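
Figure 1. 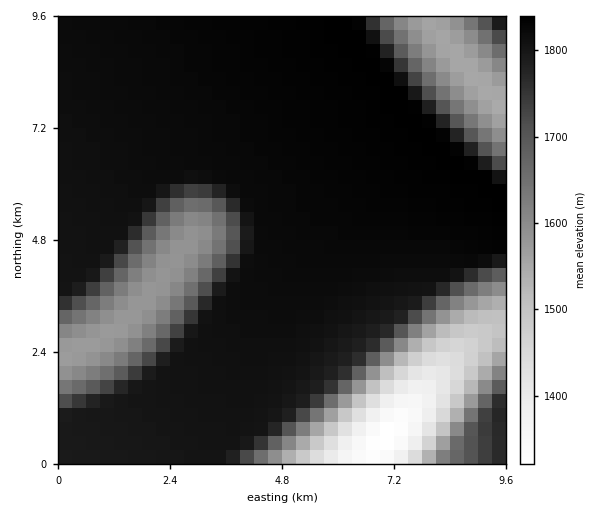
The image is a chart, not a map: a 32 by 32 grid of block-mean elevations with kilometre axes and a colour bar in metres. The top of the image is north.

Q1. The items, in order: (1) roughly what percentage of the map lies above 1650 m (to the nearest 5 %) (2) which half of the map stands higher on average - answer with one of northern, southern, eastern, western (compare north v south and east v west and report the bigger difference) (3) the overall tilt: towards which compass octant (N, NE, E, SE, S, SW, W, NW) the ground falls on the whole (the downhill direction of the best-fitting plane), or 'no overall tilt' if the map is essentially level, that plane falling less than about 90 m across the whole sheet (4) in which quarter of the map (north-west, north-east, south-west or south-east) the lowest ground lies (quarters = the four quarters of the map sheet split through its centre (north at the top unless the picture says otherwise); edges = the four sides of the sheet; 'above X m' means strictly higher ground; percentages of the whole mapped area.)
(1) About 80 % of the map lies above 1650 m.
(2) On average the northern half of the map is the higher ground.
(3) On the whole the ground falls towards the south-east.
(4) Look to the south-east quarter for the lowest ground.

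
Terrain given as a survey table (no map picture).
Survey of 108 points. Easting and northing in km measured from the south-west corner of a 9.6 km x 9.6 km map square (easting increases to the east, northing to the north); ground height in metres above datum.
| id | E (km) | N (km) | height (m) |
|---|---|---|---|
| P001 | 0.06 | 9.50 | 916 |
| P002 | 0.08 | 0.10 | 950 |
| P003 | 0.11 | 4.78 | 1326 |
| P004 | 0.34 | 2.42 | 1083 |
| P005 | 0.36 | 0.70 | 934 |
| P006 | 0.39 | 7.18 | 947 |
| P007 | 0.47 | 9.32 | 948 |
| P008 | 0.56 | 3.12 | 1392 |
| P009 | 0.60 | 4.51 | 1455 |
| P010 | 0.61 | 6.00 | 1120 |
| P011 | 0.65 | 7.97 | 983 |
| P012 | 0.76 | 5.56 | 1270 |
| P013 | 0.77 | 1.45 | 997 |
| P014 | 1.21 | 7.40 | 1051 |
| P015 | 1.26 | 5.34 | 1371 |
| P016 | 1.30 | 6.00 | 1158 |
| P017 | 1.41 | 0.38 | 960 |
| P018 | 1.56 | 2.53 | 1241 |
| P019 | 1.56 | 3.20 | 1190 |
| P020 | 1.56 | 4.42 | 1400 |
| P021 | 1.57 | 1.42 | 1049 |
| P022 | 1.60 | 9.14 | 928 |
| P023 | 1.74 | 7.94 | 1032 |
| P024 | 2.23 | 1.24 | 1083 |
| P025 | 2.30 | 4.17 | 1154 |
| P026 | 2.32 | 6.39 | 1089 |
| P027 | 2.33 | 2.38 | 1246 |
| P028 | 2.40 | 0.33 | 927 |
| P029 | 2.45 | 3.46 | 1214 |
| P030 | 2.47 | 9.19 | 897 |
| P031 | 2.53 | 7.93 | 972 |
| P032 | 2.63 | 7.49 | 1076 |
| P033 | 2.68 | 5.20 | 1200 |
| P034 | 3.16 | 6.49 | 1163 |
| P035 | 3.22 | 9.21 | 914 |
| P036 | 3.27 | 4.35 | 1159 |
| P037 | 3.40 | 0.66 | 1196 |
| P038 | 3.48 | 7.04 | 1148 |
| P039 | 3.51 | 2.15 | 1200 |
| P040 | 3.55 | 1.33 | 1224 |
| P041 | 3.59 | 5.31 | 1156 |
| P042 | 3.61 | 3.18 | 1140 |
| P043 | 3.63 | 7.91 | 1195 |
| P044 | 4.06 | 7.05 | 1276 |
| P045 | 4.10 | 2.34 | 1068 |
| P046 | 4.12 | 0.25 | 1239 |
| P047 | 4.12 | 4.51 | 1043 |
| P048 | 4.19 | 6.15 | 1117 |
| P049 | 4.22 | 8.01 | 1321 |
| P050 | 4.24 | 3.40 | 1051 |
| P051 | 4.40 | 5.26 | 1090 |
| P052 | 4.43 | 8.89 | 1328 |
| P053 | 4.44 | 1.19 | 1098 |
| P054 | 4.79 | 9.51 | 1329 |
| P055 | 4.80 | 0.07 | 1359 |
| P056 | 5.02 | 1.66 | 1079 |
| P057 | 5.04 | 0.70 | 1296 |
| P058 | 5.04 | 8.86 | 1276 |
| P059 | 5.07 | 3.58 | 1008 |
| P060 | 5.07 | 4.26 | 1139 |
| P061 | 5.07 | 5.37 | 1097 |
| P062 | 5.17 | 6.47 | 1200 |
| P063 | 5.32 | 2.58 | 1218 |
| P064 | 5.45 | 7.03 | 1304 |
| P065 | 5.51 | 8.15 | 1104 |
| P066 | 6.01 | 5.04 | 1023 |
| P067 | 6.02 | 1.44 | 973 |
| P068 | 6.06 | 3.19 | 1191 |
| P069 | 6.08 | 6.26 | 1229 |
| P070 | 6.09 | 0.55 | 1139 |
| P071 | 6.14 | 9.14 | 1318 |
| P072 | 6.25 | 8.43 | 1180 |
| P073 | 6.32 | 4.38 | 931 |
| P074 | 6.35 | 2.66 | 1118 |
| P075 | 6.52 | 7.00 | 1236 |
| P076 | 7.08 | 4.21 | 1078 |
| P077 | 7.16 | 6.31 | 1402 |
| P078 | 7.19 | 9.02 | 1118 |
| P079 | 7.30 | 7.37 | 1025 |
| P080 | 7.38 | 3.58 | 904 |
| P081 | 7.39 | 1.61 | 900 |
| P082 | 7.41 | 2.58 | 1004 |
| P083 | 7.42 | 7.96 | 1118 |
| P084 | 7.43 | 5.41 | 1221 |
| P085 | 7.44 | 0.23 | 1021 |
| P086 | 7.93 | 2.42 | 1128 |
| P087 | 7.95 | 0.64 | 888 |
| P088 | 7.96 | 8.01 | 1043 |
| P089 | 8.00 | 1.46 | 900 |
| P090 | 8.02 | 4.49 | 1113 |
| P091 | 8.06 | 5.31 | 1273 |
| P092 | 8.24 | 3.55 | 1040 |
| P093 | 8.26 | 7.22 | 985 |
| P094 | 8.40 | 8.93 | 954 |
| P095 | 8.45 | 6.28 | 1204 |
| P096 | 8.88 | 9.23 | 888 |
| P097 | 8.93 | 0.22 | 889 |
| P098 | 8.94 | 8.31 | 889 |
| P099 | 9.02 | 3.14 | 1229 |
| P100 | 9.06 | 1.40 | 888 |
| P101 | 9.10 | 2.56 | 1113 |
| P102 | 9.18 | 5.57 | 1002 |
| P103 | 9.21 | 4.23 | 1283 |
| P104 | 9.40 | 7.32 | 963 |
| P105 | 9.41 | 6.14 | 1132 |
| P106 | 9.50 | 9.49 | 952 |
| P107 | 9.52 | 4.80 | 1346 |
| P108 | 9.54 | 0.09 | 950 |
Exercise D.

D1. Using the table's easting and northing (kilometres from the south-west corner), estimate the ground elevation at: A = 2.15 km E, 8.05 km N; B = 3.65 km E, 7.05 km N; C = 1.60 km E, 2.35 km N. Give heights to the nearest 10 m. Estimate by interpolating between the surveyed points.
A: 920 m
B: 1200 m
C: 1120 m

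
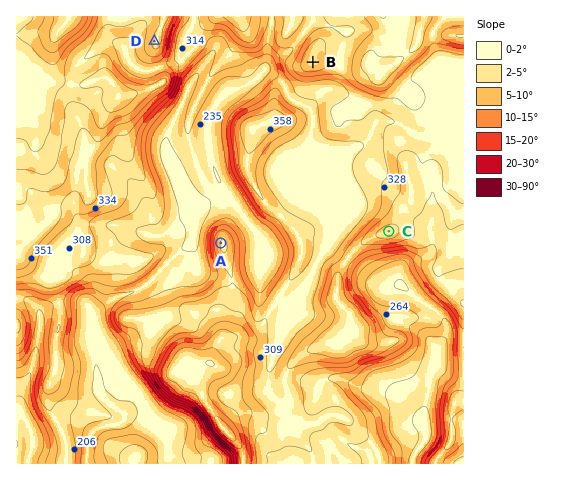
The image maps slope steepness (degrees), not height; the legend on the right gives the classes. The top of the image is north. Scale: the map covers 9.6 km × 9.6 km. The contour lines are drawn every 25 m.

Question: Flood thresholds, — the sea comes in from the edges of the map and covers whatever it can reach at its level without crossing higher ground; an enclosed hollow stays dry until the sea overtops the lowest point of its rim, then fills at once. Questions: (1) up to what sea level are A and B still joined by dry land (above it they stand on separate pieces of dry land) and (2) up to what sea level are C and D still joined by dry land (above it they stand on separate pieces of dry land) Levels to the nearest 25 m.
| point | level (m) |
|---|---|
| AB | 300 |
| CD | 325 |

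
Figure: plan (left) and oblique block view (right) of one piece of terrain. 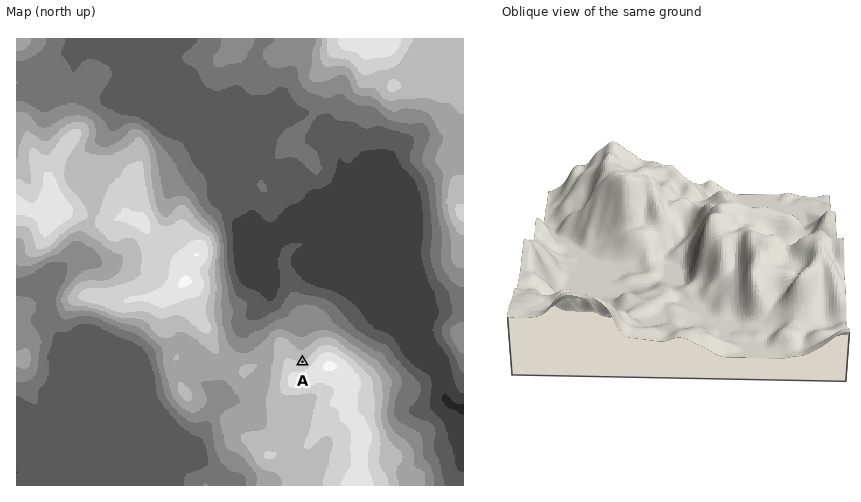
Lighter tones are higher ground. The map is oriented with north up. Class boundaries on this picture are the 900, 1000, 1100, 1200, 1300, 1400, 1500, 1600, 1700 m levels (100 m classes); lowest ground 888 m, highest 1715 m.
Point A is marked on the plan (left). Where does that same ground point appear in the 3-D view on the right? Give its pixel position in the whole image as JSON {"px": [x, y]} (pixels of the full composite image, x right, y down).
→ {"px": [644, 194]}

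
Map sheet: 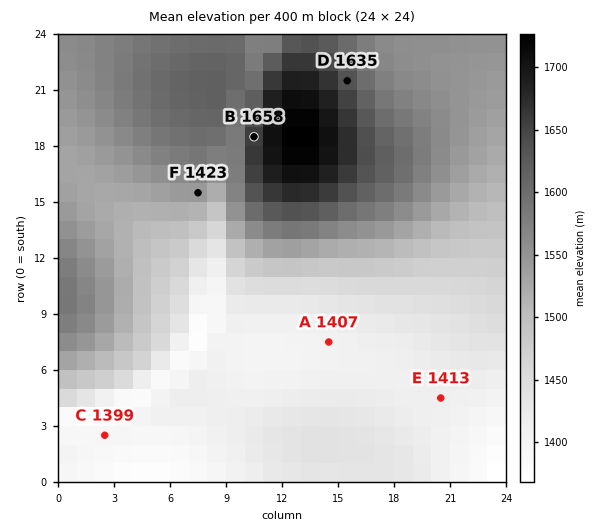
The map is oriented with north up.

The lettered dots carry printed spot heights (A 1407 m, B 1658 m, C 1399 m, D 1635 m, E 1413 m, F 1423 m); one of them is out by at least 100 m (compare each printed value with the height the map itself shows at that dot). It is F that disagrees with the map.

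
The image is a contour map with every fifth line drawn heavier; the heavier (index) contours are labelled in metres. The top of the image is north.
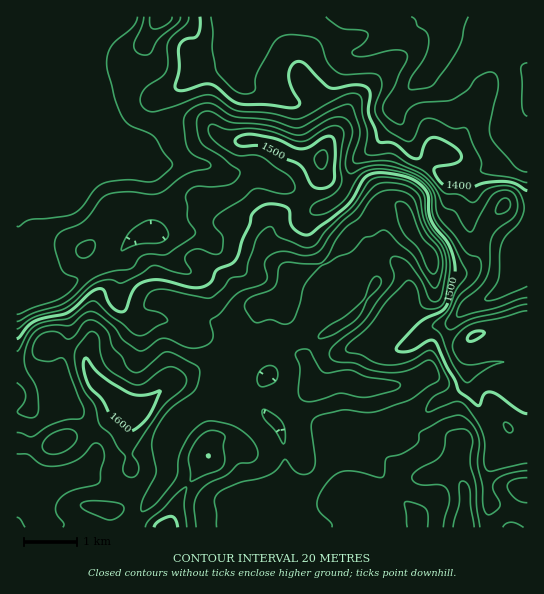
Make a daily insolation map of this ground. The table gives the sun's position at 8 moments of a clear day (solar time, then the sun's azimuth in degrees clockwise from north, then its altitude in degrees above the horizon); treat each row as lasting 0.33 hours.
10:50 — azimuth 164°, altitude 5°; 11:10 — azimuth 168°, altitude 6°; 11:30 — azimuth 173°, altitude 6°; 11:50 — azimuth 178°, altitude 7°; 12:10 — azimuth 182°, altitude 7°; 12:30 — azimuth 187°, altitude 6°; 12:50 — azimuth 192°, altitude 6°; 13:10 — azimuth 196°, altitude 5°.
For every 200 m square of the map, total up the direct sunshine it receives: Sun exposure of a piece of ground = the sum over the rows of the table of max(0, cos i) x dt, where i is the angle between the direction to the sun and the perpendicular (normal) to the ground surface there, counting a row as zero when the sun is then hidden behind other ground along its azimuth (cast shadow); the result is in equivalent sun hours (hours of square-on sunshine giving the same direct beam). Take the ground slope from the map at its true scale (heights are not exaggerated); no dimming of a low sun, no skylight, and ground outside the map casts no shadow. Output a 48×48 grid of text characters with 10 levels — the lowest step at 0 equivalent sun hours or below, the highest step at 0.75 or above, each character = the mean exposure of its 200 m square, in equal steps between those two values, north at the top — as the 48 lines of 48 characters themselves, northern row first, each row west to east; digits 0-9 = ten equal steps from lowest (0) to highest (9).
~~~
332333333222356543333333333222322233332333332333
333333332111577653333332221122222333223333322333
433333332223445444333333222223344321123333223433
444433333334433343333332222233333212234322233321
444433333344443344322222332222111123454222332233
444433334444554332111112333221100134442223333333
343333344344444210000001233321000244311223333333
333333333343321000000000012210002331100112233333
333333334433321000000000000000023200000112233333
333333334433333221000000000000011000011122233333
333333334444333343200000000000121000001112333333
333333334444443345532221000001342000001111233333
333333333444444446776776420012441000001222222222
333333333334444445566655665434320000000344331002
333333322222222111234334555454200000000234420000
333333321000111111112212344455300000000000000000
333333210010011232222211113566200000000000010000
222222112233333333221111013442000232112111111222
211111123344444432222222233210002444211012223564
222111123444444444444322222100013444420002234665
333221223443333323443222210000134445530001234553
344333334431011001233222100001444445651001123443
233444444221001222122222100003554335664211123333
222334310011101243201333200245443323565432234333
210011000000000012221123334554333234566544554322
310000001211100000121000134443332466445556763100
200000001222332100121111234333323665335666400000
000000000024455432123445544333224653347983000000
000000000014434454334445554321257543457740000012
000001111111111234333344554223686434452110023344
012321133211110112333333332246754444410122444444
235542232211110011233444432334201111000024554444
345444322222111012223444444321000000000014543333
354445410011111124443333333321000000013201322222
144345541000123444444333333323443222345531122232
333434664210146764444333334556666566555640022223
433333454432367643333333445665556555554200022122
222111344445665421012333444444444543321111013212
110000245556654310000123333333333333321111013432
211123455555443211232122333333433233333332223554
444565444444333212234323333333333333332333443443
446665433333332334434544333333333333221123332100
344544333333333345665554444433333333211232220000
334433333444442246775544444433222234445553221100
333321112344421255544433333333222233555543334444
333322111134211344333333333333332223344433333455
333345554443001233333333333344443333333322222223
333334444442112333333333333333443333333332222222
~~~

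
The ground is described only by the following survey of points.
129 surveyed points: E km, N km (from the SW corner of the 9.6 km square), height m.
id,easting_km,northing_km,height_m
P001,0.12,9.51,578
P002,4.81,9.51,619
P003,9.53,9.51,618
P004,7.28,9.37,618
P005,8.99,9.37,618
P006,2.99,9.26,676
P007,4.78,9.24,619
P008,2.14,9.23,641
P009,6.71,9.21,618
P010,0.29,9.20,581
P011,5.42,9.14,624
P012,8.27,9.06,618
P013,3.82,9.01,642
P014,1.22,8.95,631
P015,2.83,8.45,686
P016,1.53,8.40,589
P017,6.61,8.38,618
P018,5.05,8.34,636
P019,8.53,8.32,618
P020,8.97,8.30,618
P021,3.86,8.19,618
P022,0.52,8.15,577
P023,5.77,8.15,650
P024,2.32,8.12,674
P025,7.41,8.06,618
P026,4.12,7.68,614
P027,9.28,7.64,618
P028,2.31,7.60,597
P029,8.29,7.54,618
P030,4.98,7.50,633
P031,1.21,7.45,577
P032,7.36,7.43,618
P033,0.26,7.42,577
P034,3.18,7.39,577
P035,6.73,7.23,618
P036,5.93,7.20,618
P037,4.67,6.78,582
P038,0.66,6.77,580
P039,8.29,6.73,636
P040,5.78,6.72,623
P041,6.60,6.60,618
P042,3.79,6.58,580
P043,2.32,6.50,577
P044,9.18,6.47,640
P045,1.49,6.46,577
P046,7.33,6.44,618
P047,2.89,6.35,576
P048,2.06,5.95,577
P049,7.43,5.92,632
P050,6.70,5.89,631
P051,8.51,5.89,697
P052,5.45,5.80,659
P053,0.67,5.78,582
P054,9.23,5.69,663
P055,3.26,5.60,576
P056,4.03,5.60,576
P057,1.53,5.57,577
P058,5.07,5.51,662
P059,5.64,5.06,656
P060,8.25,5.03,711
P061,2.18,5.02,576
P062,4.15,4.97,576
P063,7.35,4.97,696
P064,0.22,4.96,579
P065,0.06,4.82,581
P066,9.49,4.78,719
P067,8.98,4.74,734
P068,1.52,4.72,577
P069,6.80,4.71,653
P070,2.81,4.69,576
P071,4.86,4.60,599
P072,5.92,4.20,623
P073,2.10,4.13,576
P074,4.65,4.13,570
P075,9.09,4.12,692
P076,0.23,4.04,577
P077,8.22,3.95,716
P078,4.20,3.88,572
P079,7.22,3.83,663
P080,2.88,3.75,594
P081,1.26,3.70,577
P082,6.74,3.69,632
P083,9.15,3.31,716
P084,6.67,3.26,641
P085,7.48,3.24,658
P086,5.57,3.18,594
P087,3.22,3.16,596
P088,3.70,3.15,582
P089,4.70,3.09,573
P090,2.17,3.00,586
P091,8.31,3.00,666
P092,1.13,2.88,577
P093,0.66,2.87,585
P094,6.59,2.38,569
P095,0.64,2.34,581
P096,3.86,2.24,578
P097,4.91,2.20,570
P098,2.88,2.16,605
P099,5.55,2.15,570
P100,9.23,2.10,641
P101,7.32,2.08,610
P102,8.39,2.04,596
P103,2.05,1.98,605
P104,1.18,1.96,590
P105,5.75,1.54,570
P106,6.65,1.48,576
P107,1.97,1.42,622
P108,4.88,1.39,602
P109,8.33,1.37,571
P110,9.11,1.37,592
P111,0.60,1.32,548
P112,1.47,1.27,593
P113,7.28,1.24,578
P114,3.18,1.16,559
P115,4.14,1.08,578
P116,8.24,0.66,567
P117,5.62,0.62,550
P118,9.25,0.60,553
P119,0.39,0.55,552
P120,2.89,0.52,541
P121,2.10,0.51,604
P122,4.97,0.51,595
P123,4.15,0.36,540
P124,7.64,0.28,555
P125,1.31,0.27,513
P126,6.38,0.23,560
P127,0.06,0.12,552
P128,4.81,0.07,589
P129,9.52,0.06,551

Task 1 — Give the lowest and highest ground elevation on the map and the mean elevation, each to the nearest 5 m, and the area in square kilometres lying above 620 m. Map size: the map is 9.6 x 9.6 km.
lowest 510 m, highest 740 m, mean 605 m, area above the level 27.1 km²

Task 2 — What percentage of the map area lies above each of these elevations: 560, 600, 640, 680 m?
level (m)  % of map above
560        92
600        50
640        17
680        7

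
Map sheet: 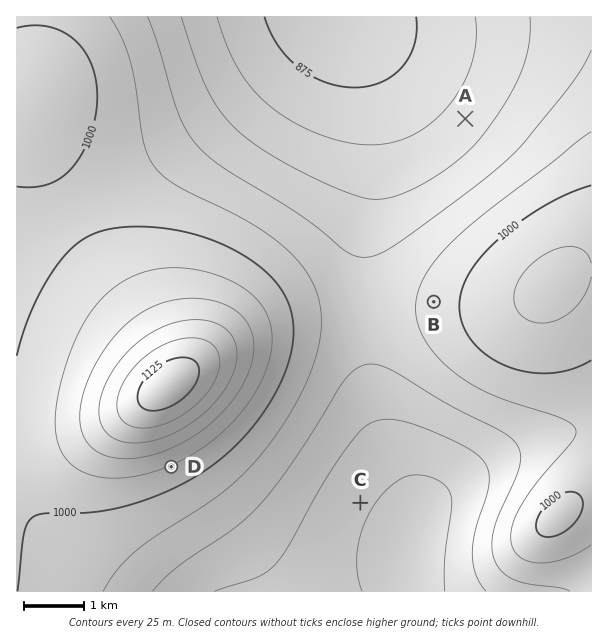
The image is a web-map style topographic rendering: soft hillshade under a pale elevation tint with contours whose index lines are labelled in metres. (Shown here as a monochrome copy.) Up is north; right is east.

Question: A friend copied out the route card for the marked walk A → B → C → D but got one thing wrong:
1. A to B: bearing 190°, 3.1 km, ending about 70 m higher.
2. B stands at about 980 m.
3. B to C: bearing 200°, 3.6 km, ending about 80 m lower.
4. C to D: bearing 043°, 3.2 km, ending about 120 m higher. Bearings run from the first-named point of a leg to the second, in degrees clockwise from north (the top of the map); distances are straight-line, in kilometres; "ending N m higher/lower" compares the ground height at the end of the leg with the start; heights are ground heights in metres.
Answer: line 4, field bearing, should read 281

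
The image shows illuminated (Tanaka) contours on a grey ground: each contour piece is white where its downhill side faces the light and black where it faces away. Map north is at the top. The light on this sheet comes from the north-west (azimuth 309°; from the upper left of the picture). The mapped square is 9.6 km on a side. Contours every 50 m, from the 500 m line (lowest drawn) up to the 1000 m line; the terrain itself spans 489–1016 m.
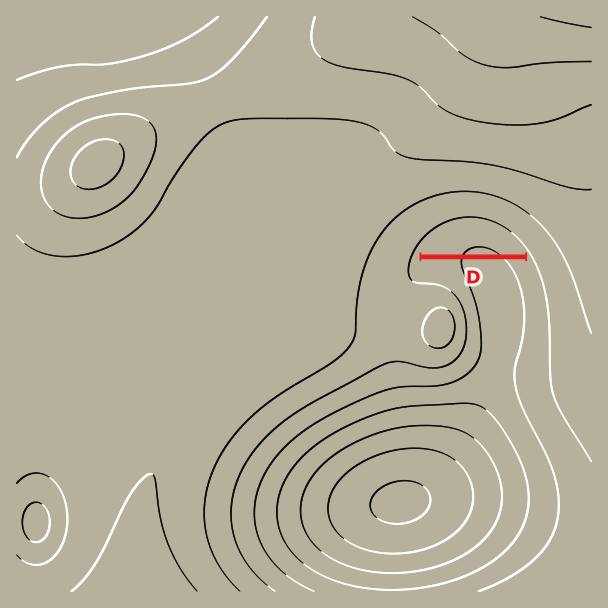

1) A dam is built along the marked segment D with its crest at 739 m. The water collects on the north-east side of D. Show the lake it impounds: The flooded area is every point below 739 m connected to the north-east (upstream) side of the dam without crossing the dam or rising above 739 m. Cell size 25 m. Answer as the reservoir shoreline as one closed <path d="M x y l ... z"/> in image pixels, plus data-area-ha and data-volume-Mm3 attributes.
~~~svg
<path d="M480 223l-18 0-19 7-15 13-6 11 102 0-17-19-12-7-13-4-2-1z" data-area-ha="64" data-volume-Mm3="12.24"/>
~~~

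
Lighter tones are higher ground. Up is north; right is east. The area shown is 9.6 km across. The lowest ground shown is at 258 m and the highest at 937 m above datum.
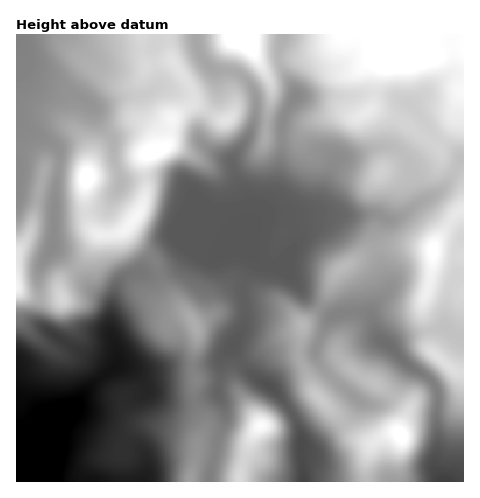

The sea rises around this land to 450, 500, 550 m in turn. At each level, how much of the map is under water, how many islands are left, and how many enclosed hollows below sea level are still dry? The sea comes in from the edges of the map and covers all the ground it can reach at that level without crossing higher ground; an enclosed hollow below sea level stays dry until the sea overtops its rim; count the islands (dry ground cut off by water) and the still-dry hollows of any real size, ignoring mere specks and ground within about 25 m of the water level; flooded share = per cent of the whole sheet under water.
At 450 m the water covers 10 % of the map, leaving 0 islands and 0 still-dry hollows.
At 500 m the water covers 13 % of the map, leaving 0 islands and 0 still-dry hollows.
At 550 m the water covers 27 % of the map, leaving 0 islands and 0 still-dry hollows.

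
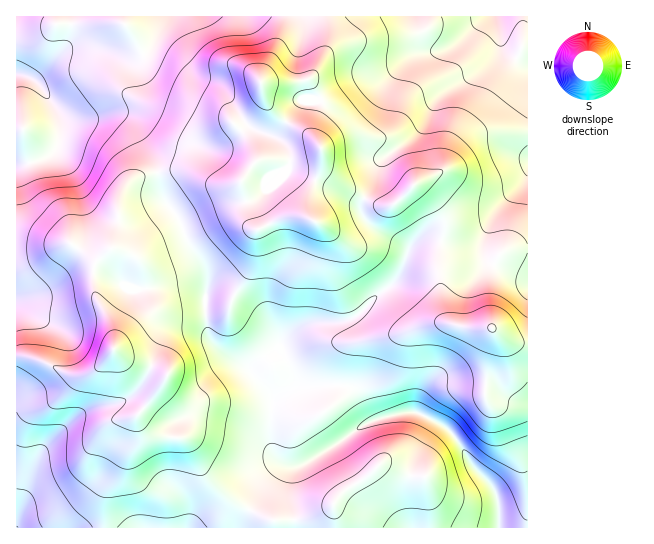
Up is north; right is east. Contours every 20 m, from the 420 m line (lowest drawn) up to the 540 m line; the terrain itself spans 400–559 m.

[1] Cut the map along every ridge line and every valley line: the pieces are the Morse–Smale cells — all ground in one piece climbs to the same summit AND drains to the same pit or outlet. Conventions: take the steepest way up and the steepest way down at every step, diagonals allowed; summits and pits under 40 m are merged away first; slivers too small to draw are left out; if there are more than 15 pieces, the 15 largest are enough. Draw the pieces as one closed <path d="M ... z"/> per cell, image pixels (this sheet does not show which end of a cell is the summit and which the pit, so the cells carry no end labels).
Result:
<path d="M321 152l-4 5-10 4-48-1-10 9-10 14-8 2-16-1-30-13-28 2 6 25 16 20 10 28 18 27 1 12-3 9 0 23 4 21 13 14 25 16 25 31-1 46 4 10 12 10-12 3-8 7-7 11-9 24 12 7 11 3 1 8 223 0 1-25-7-17-17-17-20-32-14-13-26-12-10 0-34 8-14-27-8-6-30-2-20 2-10 3 3-4 0-9-5-16-7-11 1-7 12-11 14-8 31-1 19-7 22-23 10-5 8-9 12-30 8-8 24 0 3-10-1-16-15-20-11-10-3 0-23 20-16-1-45-23-9-10z"/><path d="M527 16l-201 0 2 29-12 26-8 8 9 12 3 8 0 11-5 12-2 12 8 15 0 22 9 10 49 24 15-1 20-19 3 0 11 10 15 20 1 16-2 10 13 3 18 0 7-3 6-10-2 23 3 5 10 6 29 11 2-1z"/><path d="M325 16l-308 0-1 149 21-4 14-6 5-5 4-12 0-19-3-10 6 7 11 4 17-1 14-4 20 1 11 11 17 30 5 15 27-1 36 14 10 0 8-2 10-14 10-9 52 0 9-6 0-8-13-13-26-14-12-12-5-9-3-15 33 0 13-3 6-5 15-30 0-15z"/><path d="M438 240l-21 1-8 8-12 30-8 9-10 5-22 23-19 7-31 1-14 8-12 11-1 7 7 11 5 16-1 12 28-4 30 2 8 6 14 27 34-8 10 0 26 12 14 13 20 32 17 17 7 17 0 24 28 1 1-185-17-2-20-13-30-1-10-3-6-5-4-12-2-32 0-20 2-13z"/><path d="M157 172l-16 4-11 5-6 8-7 17 2 16-6 23-13 12-7 10 2 27 17 33 3 14-2 8 8 7 10 5 22 6 14 7-7 13-23 28 6 12 4 5 10 4 25 1 5 3 8 10 12 28 20 19 23 12 17-34 8-7 12-3-12-10-4-10 1-46-25-31-25-16-13-14-4-21 0-23 3-9-1-12-18-27-10-28-16-20z"/><path d="M114 349l-17 20-11 6-15 0-40-18-15 0 0 170 225 1 8-18-22-13-20-19-18-36-7-5-29-2-7-4-7-10-2-6 23-28 7-13-14-7-22-6-10-5z"/><path d="M58 111l2 27-4 12-13 9-27 7 0 189 27 6 28 14 15 0 11-6 6-6 9-10 3-7-3-19-17-33-2-27 7-10 13-12 6-23-2-16 7-17 6-8 15-6 10-2 2-4-4-12-17-30-9-10-6-2-16 0-14 4-17 1-11-4z"/><path d="M485 233l-6 8-6 3-32-2-2 13 0 20 4 39 8 10 18 4 22 0 20 13 16 2 1-66-40-16-4-7z"/><path d="M309 80l-15 3-32 0-1 6 6 14 14 16 26 14 8 8-2-14 7-17 0-11-3-8z"/><path d="M250 509l-8 19 33-1-1-7-11-3z"/>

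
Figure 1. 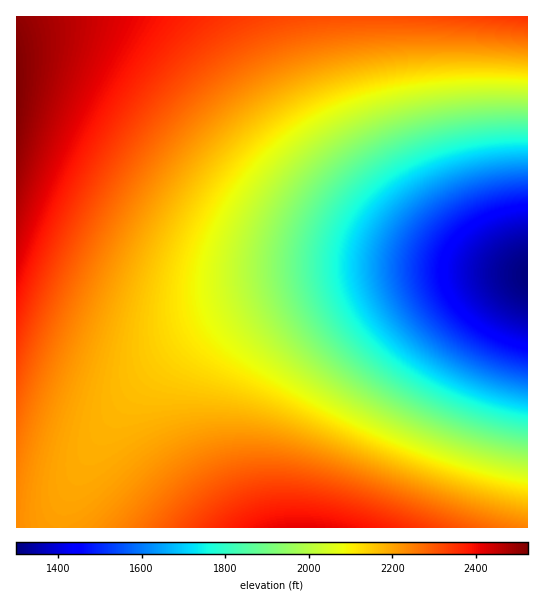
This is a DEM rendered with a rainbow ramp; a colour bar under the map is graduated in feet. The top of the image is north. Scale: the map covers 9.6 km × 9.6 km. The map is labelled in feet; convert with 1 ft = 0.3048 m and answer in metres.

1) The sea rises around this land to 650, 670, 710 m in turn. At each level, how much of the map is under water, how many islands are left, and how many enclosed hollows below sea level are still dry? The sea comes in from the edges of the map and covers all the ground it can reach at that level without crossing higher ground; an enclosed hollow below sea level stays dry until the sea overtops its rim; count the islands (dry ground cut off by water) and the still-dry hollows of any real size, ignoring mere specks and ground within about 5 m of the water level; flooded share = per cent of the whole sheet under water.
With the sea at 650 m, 44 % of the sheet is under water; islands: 0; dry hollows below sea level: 0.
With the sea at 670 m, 58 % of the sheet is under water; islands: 0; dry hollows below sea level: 0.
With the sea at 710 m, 86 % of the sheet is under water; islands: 0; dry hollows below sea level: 0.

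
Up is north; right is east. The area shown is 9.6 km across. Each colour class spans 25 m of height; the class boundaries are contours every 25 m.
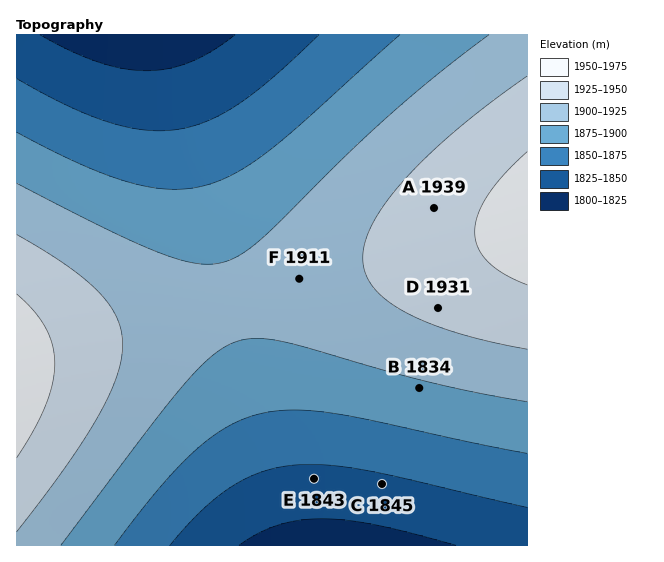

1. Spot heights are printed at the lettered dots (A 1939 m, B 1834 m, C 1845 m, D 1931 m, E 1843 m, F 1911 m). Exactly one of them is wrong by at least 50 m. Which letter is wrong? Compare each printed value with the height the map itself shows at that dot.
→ B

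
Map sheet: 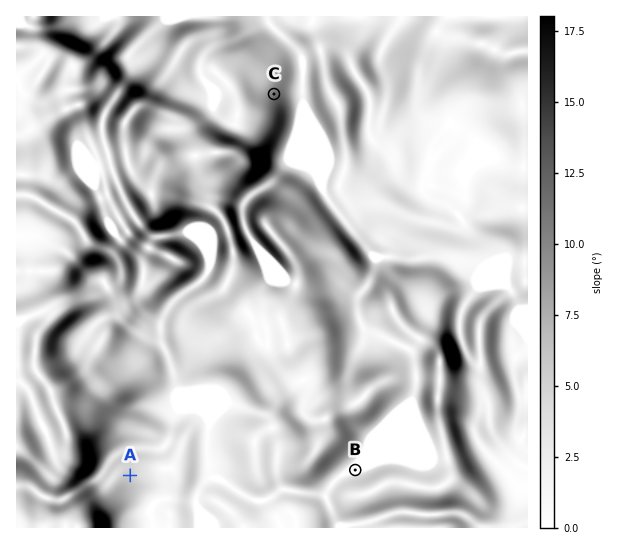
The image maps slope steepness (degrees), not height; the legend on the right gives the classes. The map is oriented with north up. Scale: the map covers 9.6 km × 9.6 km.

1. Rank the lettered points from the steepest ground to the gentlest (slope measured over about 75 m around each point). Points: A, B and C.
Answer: C A B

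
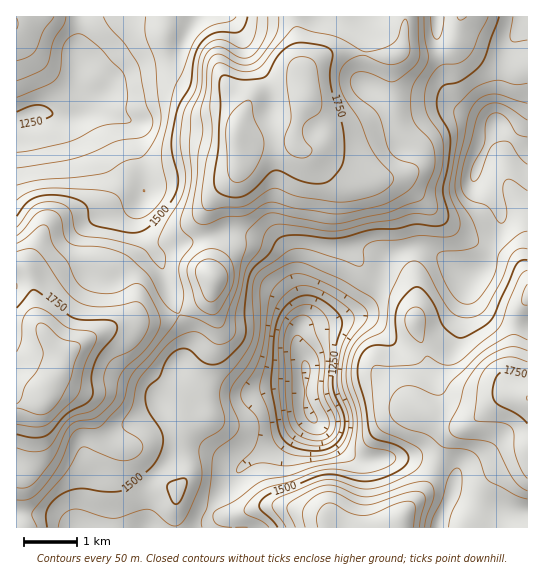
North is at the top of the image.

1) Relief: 1040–1880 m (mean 1530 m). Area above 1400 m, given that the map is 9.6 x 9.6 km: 72.3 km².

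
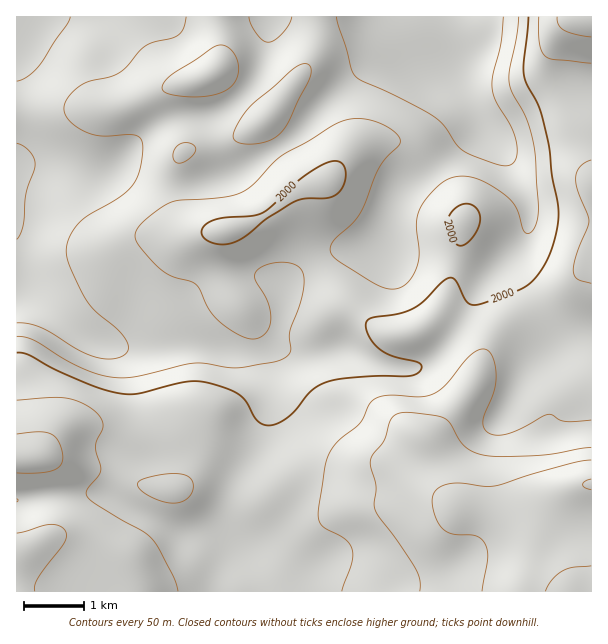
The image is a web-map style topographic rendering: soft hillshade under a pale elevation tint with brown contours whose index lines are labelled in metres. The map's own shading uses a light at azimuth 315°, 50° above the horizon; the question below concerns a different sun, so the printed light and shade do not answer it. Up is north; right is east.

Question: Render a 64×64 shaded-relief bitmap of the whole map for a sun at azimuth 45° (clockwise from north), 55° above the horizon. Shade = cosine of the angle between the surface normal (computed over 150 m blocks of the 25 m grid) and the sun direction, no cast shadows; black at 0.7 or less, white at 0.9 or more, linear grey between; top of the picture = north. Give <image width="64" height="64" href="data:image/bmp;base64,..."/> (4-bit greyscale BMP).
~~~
<image width="64" height="64" href="data:image/bmp;base64,Qk12CAAAAAAAAHYAAAAoAAAAQAAAAEAAAAABAAQAAAAAAAAIAAATCwAAEwsAABAAAAAAAAAAAAAAABEREQAiIiIAMzMzAERERABVVVUAZmZmAHd3dwCIiIgAmZmZAKqqqgC7u7sAzMzMAN3d3QDu7u4A////AJmZmZmZmZq7y7uqmZmZmZmZiIiIiHd3iIh3d3iZmZmpmZmZmZmZmrzMu6qZqpmZmZmYiIiId3eIiHd3iJmZmaqJmZmZmZmqvMy6qqqpmZmZmZiIiHd3d3d3d3iImZmaqpmZmZmZmavMzLqqqpmZiIiIiIh3d2Zmd3d3eIiZmaqqmZmZmZmqvN3MuqqqmZiIiIiIh3dmZmZmd3d4iImZqqqqqZmaqrvN3cuqqqmYiIiIiId2ZmVmZmZ3d3iIiZmaqrqqqqq7zN3cupmZmYiIiIiId2ZVVWZmZneIiIiJmZmZu6u7vMzdzLqYiJmYh3eIiIh3ZVVmd2ZmeIiIiJmZmZm7u7zM3cy6mHd4mZiHeIiIiHdmZnd3ZmeJmZmZmZiIiKqqu8zMuph3d4iZmIiIiIiId3d3iHdmeJmZmZmYiIiIeImau7qYh3d4iZqZiIiZmIh3d4iId3eJmqqpmZiIh3dVZniZmYiIiJmqqqmYmZmZiHd3eHd3eJqqqqqpmZiIiERVZ5mZmJmZqqqqqZmZmZmIh3d3d3iJmqu7u6qqqqqqVmZ5qqqZmqqqqqqqmZmZmZiHd3d4iJmqu8zMzMy7u8yIiau7uqmZmqqqqqqqqqmZmId3eIiIiZq8zd3d3dzM3ZmqvMy6mZmZmZmZqqqqqZmZiIiIiIiIm83e3d3d3czdqqvMy6qZmZmZmZmqqqqpmZmYiZmId4mrze7dzMzMzM2ru8y7qZqqqZmZmaq7qqmZmZmZmHd4mrzd3cy7u7u7u7u7zLuqqqqqmZmZq7u6qZmZmZmHd4m8zdzMuqmaqqqqu7zMy7u7u6mZmZqru7qpmZmZmHd4rN3cy7uqmZmZmZq7zMzMzNzLqpmZqrzMuqmZmZmIeJrN7cu6qqqZmZmZmbu7vM3u7cu6qqq8zdzLqpmZmZmZvO7suqqqqqmZmZmZu7vN7//+3Mu7vM3u3cuqqZmaqrvN7cupmaq7qpmaqZmqvN7///7czMzN3u7cy7qqqru8zM3MupiJmru6qqqpmavN////7czMzM3e3cu7qqqrvMy7uqqYiIiau7qqqqqqzO////7Luqu7vMzLqqqqqqu7upiHd3eIiJq7uqqqmqre///+y6mZmZmqqqmImZmZmqqYZVVWZ4iImru6qZmZqv///9upiIiIiImZiHiJmYiJiHVEVWZ3iJmau6qpmZma///suYh3d3d3iIh3d4mZiIh2VEVniImZmZqqqqmZmZn/7cqYd3d3d3eIh3Z4mZmIh3ZVaJqqqqqpmaqqqpmYiN3LqId3d3d3eIiHd3iaqZiHdneau7uqqqqqqqqqmIh3u6mId3d3d3d4iId3iaqpmHd4ibzMu6qqu7qqqqmYd3epmHd3d3d3d4iIh3iau6mYh4mrzMy6mZq7u6qqqYd2d5iHd2d3d3d3iIiIiau6qYiImrzMy6mImru7uqqph2d3iHdmZnd3d3d4iIiJqqqZiIiavMy7qYeJq7uqqpl3Z4iIdmZmd3d3d3d3d4iZmZiIiau8y7qYd3iqqqqqmXZniIh2Zmd3d3d3d3dmd4iIiIiJq7u7qph3eJmqqqqZdmeIiHZmd3eHd3d3ZmVmd3iIiImqu6qph3ZniZqqqql2Z4iId3d4iIiId3dmZWZ3d3eIiZqqqpmHZVZ4maqqqXVXiIh3d4iIiIiIh3d3eIiIiIiImZmZmYdlVniaqqqoZVaIiId4iZmZmYiIiImaqpiIiIiIiZmZh2VmeJqqu6hkRniIh4iZmZmZmZmZqru7qYiIh3iJmpmHZmeJq7u7qGRFd4iIiJmqqZmZmqu8zMupmYiHeImqqYh3eJq8zMyoUzRniIiJmqqpmZmau8zMuqmZmId4mqqpmIiIms3d3KdCJGeIiImaqqmYiJmru7uqmZmYiImquqmYiJmrze7cljIkZ5mImZmZmYh3iZqqqqmYiZmYmau6qZiJmaze7tuFITV4mYiIiZmYh2Z4mZmZmIiJmZmqu7qpiImavO7tynQiRomYiIiIiIh3ZmeJmIiIiJmqqqu7uqmIiavN7ty4UhJXiYiHd3d4iHZmeJmZiHd4maqqq7u6qYiavN3dy5dBE1eZiHdmZ3d3dmZ4mqmYd3eJqqqqu7upmavM3cy5dSETZ4l3ZmZmZ3d2Z4mruph3d4mqqqq7u6qqvM3cu5hjEBNniXdmZmZnZmZ3iau6mId4iaqqqru7u7zN3cy6hkIAFGiZd2Zmd3d3ZneJmqmYiImaqqqqu7zMzd3dy6h1MQAleJmId3d4iId3d3eIiIiImaqqqqq7zMzd3dy7l2QhATaJmZiIiIiZmYiHdmZmeImZqqqqqru8zd3dy7qHUxECRomZmZiJmaqpmYh3ZmZ4mZmZqqqqu7zN3cy7qYZDERNXiZmZmZmZqqqZmIh3d4mqqpmaqqq7vMzMu6qZhlMhJGeIiJmZiJmqqpmZmZmZmru6mZqqu7u7zLuqqZmHVCIkZ4h3mZiImaqpmZmqqZqrzMuZmqu7u7u7uqmZmIdkMiRnd2aZmIiZqpmZmqqqmrzdy6mau8zLu7uqmZmYh2UxI1ZlVZmYiJmpmYmaqqmZvN3LqZqrzMy7qqmZmYiHZTESRVVEmZmJmZmYmZqqmIm83cqpmavMzLuqmZmZiHdlMQEkVVWZmZmZmYiJmZmYiazMupmZmrzMuqmZmZmId3ZBACRWZpmZmZmYiImZmYiIq8u6mZmavMu6qZmZmZiHdkEAFFZ3"/>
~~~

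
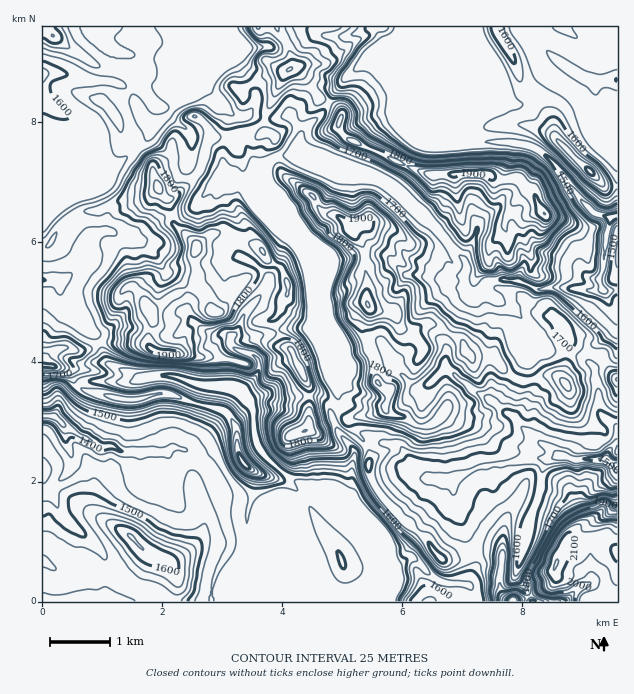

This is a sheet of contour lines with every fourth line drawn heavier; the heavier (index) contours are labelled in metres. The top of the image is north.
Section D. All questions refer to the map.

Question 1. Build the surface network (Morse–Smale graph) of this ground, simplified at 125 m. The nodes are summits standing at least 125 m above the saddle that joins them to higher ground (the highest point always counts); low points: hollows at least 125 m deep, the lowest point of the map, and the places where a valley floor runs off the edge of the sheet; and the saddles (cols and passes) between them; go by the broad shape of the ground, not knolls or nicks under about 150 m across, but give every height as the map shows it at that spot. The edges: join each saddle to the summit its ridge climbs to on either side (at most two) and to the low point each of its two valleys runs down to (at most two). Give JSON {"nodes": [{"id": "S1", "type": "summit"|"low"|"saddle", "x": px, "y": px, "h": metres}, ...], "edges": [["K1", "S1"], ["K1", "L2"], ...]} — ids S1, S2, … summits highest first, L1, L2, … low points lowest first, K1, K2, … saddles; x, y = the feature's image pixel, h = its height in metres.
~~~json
{"nodes": [
{"id": "S1", "type": "summit", "x": 556, "y": 564, "h": 2127},
{"id": "S2", "type": "summit", "x": 368, "y": 304, "h": 1927},
{"id": "S3", "type": "summit", "x": 545, "y": 214, "h": 1925},
{"id": "S4", "type": "summit", "x": 169, "y": 354, "h": 1919},
{"id": "S5", "type": "summit", "x": 52, "y": 366, "h": 1806},
{"id": "S6", "type": "summit", "x": 590, "y": 172, "h": 1711},
{"id": "S7", "type": "summit", "x": 131, "y": 537, "h": 1627},
{"id": "L1", "type": "low", "x": 43, "y": 415, "h": 1339},
{"id": "L2", "type": "low", "x": 617, "y": 216, "h": 1379},
{"id": "L3", "type": "low", "x": 617, "y": 466, "h": 1444},
{"id": "K1", "type": "saddle", "x": 449, "y": 334, "h": 1753},
{"id": "K2", "type": "saddle", "x": 337, "y": 408, "h": 1684},
{"id": "K3", "type": "saddle", "x": 592, "y": 352, "h": 1662},
{"id": "K4", "type": "saddle", "x": 274, "y": 157, "h": 1659},
{"id": "K5", "type": "saddle", "x": 473, "y": 555, "h": 1641},
{"id": "K6", "type": "saddle", "x": 443, "y": 235, "h": 1632},
{"id": "K7", "type": "saddle", "x": 82, "y": 388, "h": 1625},
{"id": "K8", "type": "saddle", "x": 478, "y": 142, "h": 1527},
{"id": "K9", "type": "saddle", "x": 212, "y": 592, "h": 1450}],
"edges": [["K1", "S2"], ["K1", "L1"], ["K1", "L2"], ["K2", "S2"], ["K2", "S4"], ["K2", "L1"], ["K3", "S2"], ["K3", "L2"], ["K3", "L3"], ["K4", "S2"], ["K4", "S4"], ["K4", "L1"], ["K4", "L2"], ["K5", "S1"], ["K5", "S2"], ["K5", "L1"], ["K5", "L3"], ["K6", "S2"], ["K6", "S3"], ["K6", "L2"], ["K7", "S1"], ["K7", "S5"], ["K7", "L1"], ["K8", "S3"], ["K8", "S6"], ["K8", "L2"], ["K9", "S1"], ["K9", "S7"], ["K9", "L1"]]}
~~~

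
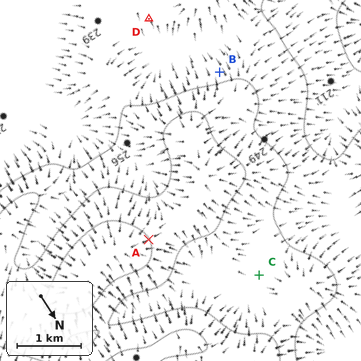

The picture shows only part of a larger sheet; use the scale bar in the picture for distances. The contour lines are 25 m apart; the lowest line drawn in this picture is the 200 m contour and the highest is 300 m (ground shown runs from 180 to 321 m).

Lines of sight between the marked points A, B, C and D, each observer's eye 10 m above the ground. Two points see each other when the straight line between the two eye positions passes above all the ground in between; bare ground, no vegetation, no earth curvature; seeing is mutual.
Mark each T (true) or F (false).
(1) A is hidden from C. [F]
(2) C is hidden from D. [T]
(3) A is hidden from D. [F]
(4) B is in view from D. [T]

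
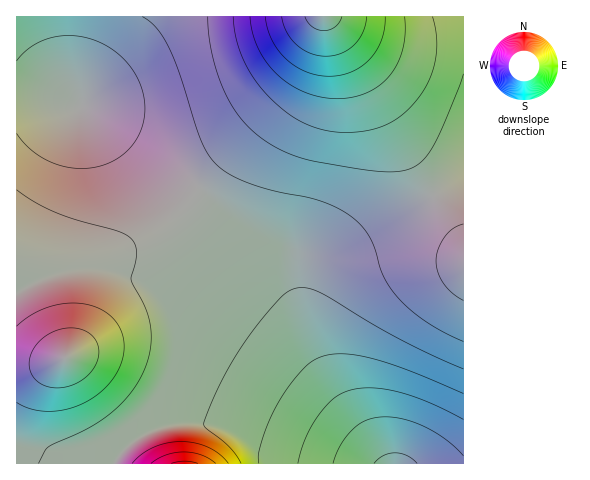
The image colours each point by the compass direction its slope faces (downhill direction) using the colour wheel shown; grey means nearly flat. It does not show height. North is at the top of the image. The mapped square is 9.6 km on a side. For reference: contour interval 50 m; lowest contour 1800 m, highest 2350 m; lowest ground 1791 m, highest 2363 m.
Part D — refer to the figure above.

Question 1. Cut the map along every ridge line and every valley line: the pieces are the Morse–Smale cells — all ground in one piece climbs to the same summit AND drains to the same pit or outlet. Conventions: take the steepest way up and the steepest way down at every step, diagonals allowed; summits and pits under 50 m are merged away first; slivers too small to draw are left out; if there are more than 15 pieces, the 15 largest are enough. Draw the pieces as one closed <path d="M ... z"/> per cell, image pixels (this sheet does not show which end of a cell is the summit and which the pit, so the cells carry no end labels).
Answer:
<path d="M463 16l-141 0-16 40-20 36-88 95 39 34 49 38 9 21 8 39 14 38 20 38 48 69 79-1z"/><path d="M199 188l-38 38-18 13-24 11-20 8-28 5-55 1 0 199 99 1 14-19 26-16 23-6 31 0 25 6 106 34 44 1-5-11-42-58-20-38-14-38-8-39-9-21-49-38z"/><path d="M321 16l-304 0-1 81 26 2 27 7 13 0 82 54 35 26 87-94 20-36 11-24z"/><path d="M32 98l-16 0 1 165 54 0 28-5 20-8 24-11 18-13 37-38-12-12-22-16-80-53-15-1z"/><path d="M209 423l-31 0-23 6-26 16-14 18 230 0z"/>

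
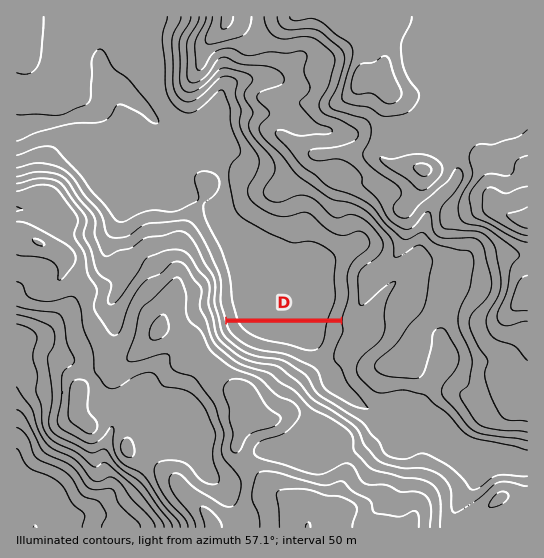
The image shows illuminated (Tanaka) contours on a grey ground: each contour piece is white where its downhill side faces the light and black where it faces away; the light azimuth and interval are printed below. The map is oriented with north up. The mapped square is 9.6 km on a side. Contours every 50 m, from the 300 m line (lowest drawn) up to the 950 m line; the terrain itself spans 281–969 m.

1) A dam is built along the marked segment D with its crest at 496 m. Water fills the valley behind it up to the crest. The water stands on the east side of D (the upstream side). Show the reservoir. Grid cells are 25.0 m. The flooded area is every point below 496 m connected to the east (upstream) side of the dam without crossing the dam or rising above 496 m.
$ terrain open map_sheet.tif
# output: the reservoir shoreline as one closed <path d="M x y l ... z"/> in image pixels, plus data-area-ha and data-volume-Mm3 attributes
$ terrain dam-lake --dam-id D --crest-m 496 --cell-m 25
<path d="M341 323l-114 0 3 8 9 9 11 7 13 4 23 2 27 12 6 5 5 16 6 6 21 12 10 1 0-3-1-3-13-14-7-16-8-10 1-9 8-17 0-10z" data-area-ha="148" data-volume-Mm3="46.33"/>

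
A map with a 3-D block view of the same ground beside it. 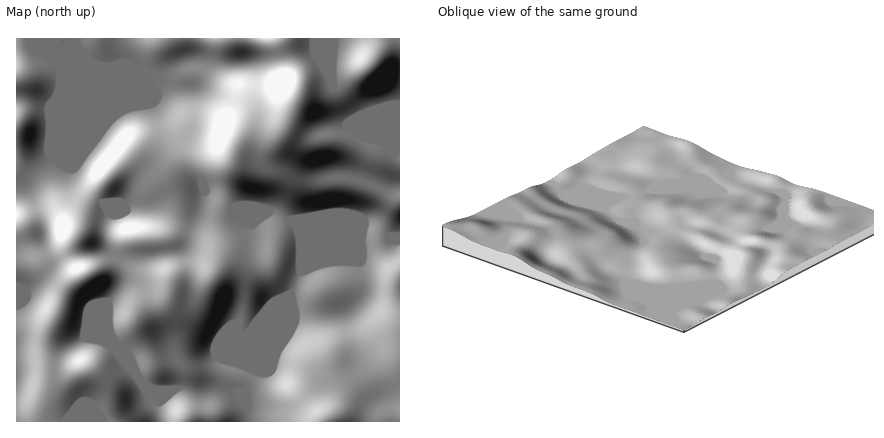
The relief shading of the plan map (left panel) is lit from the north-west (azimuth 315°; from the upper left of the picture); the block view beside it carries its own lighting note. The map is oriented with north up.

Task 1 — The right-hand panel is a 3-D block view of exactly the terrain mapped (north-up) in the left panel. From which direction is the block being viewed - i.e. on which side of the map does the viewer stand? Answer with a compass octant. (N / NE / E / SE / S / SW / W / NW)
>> NW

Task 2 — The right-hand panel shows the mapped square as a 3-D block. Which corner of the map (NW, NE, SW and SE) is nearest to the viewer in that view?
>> NW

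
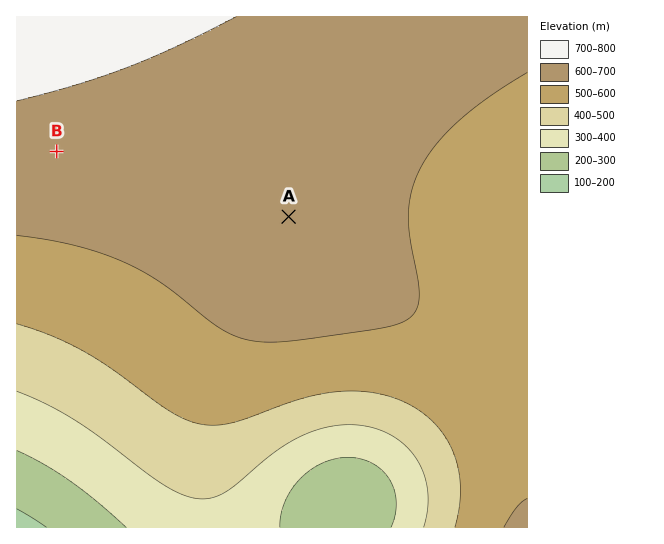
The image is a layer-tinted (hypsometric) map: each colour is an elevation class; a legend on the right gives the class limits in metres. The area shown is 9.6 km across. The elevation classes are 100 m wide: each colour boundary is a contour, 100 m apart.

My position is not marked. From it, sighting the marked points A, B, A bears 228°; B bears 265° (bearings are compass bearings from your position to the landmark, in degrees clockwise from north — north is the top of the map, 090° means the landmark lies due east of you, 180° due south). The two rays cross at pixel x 394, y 122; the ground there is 620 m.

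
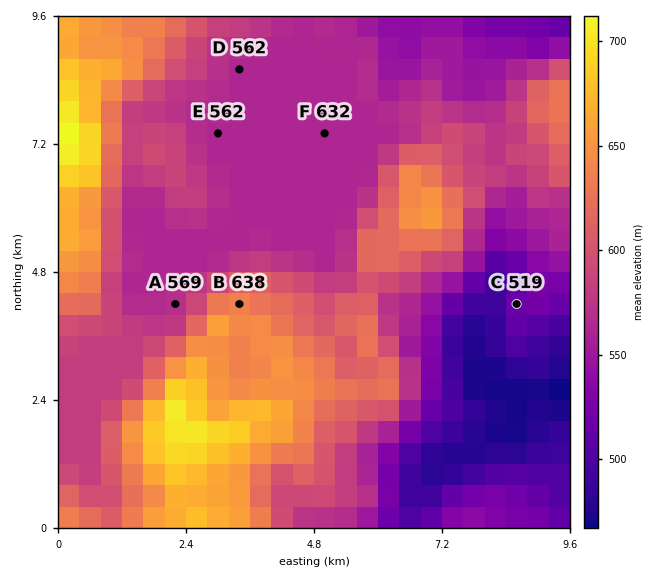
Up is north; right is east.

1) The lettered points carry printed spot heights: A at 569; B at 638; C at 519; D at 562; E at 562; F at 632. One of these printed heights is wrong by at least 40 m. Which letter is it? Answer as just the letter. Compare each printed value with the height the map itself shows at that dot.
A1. F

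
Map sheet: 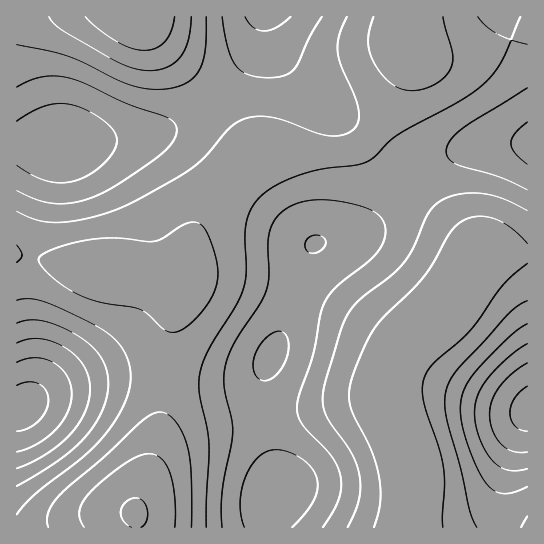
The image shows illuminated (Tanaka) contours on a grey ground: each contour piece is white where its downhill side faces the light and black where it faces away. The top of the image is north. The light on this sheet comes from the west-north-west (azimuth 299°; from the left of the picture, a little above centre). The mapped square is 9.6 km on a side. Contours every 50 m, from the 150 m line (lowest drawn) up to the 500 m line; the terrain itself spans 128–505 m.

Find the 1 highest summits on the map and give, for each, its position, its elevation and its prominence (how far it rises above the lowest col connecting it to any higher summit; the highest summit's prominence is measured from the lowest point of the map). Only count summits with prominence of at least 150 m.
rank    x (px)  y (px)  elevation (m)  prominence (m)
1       135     514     505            377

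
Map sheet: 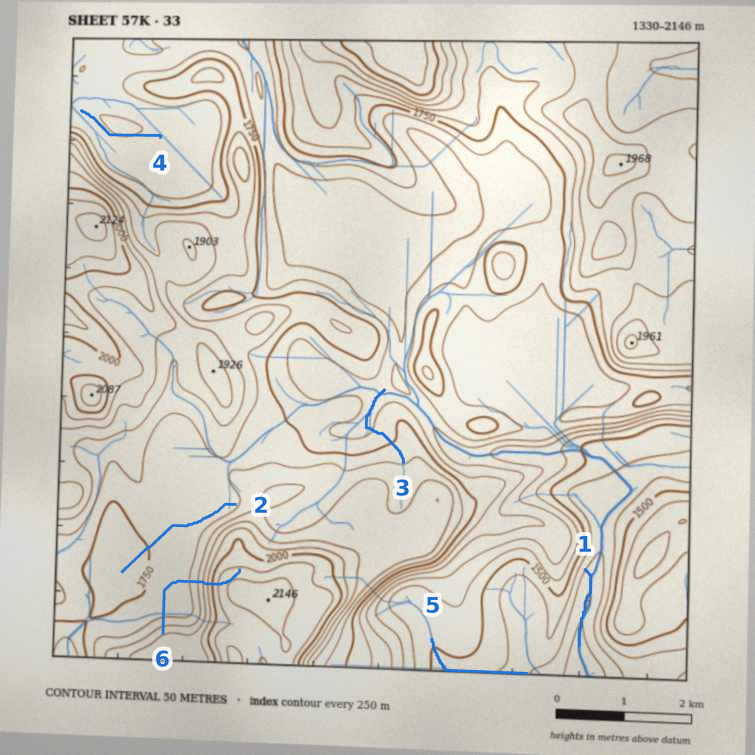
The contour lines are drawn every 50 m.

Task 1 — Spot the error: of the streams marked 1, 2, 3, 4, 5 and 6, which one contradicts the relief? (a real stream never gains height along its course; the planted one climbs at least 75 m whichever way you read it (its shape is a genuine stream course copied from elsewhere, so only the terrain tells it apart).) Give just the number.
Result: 6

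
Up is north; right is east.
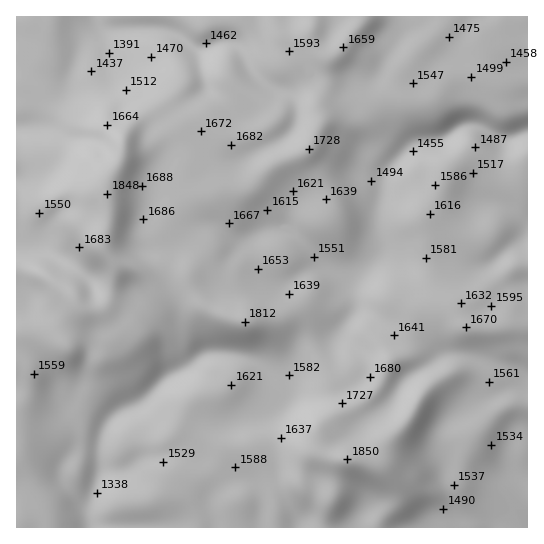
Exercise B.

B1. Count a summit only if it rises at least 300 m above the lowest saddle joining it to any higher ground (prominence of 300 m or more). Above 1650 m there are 1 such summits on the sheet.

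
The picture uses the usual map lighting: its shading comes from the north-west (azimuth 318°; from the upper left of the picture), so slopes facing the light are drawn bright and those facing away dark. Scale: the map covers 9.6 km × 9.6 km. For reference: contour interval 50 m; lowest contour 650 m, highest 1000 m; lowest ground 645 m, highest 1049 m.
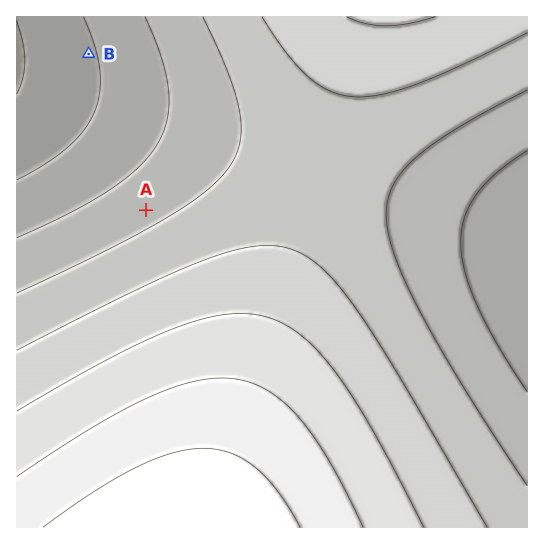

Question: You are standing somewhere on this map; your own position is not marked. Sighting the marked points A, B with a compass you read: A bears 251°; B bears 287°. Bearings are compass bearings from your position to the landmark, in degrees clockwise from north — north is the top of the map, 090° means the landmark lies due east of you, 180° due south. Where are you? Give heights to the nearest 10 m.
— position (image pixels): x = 359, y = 137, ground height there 830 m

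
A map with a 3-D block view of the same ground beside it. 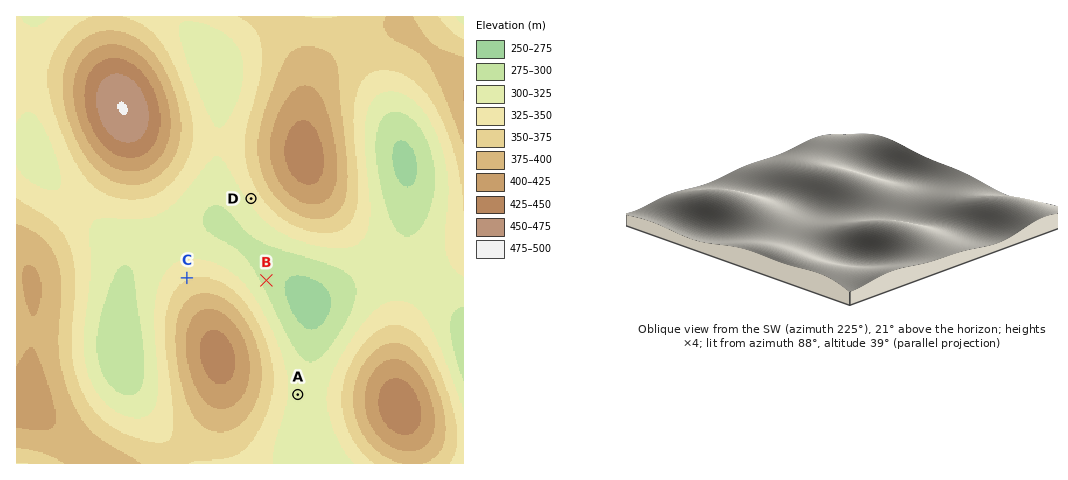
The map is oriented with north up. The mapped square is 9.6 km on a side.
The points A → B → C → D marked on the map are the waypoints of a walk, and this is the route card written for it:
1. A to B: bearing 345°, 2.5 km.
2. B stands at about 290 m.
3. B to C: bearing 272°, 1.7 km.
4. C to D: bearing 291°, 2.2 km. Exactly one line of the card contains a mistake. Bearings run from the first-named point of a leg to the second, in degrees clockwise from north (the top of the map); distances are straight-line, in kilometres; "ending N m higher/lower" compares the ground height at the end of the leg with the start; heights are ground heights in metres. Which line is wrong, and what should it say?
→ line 4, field bearing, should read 39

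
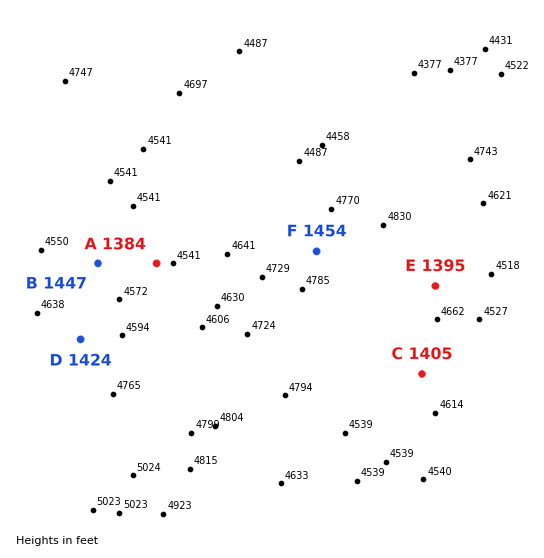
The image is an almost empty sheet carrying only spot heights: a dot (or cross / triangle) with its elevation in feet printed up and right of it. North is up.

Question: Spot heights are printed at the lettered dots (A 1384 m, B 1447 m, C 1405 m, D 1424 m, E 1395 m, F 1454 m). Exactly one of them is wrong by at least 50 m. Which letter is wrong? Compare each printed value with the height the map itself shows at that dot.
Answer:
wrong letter B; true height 1384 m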